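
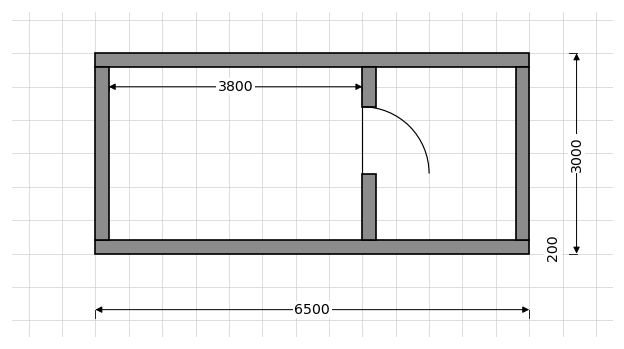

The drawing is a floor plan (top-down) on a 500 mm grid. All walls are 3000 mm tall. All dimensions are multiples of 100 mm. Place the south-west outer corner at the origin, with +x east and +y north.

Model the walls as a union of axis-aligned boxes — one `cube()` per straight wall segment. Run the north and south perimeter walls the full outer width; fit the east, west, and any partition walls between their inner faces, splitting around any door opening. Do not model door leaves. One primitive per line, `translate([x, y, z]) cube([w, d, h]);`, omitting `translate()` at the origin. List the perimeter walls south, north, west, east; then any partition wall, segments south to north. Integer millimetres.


cube([6500, 200, 3000]);
translate([0, 2800, 0]) cube([6500, 200, 3000]);
translate([0, 200, 0]) cube([200, 2600, 3000]);
translate([6300, 200, 0]) cube([200, 2600, 3000]);
translate([4000, 200, 0]) cube([200, 1000, 3000]);
translate([4000, 2200, 0]) cube([200, 600, 3000]);


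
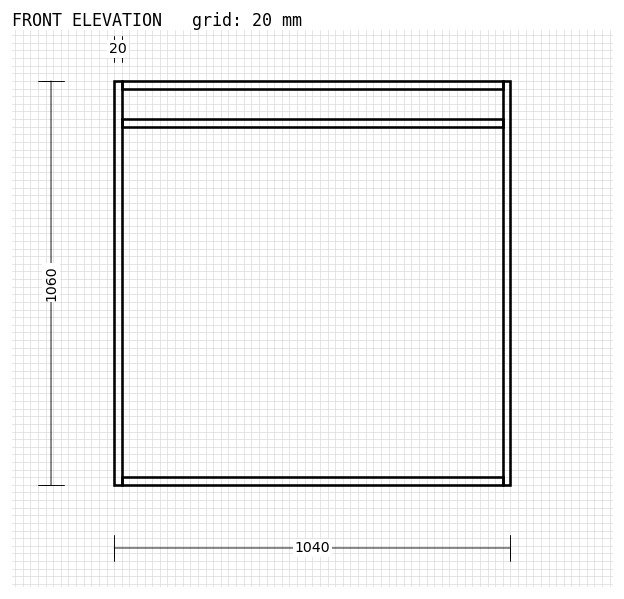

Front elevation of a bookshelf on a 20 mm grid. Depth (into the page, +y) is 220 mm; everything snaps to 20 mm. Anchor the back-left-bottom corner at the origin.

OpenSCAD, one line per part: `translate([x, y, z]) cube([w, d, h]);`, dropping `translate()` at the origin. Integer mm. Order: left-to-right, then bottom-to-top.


cube([20, 220, 1060]);
translate([20, 0, 0]) cube([1000, 220, 20]);
translate([20, 0, 940]) cube([1000, 220, 20]);
translate([20, 0, 1040]) cube([1000, 220, 20]);
translate([1020, 0, 0]) cube([20, 220, 1060]);


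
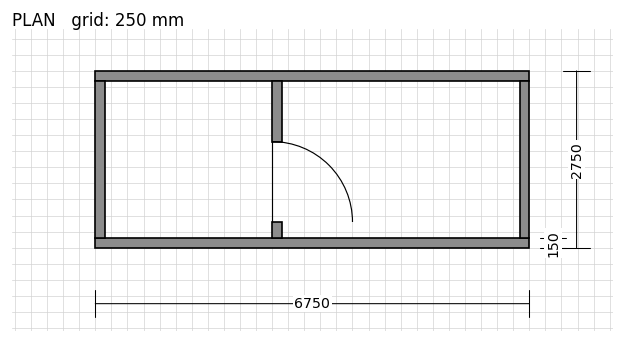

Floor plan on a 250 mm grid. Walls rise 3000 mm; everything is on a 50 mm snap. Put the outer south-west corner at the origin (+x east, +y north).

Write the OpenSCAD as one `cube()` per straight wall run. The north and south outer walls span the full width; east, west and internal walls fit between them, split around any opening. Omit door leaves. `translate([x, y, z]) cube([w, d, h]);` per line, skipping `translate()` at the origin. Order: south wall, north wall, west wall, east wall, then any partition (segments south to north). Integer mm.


cube([6750, 150, 3000]);
translate([0, 2600, 0]) cube([6750, 150, 3000]);
translate([0, 150, 0]) cube([150, 2450, 3000]);
translate([6600, 150, 0]) cube([150, 2450, 3000]);
translate([2750, 150, 0]) cube([150, 250, 3000]);
translate([2750, 1650, 0]) cube([150, 950, 3000]);


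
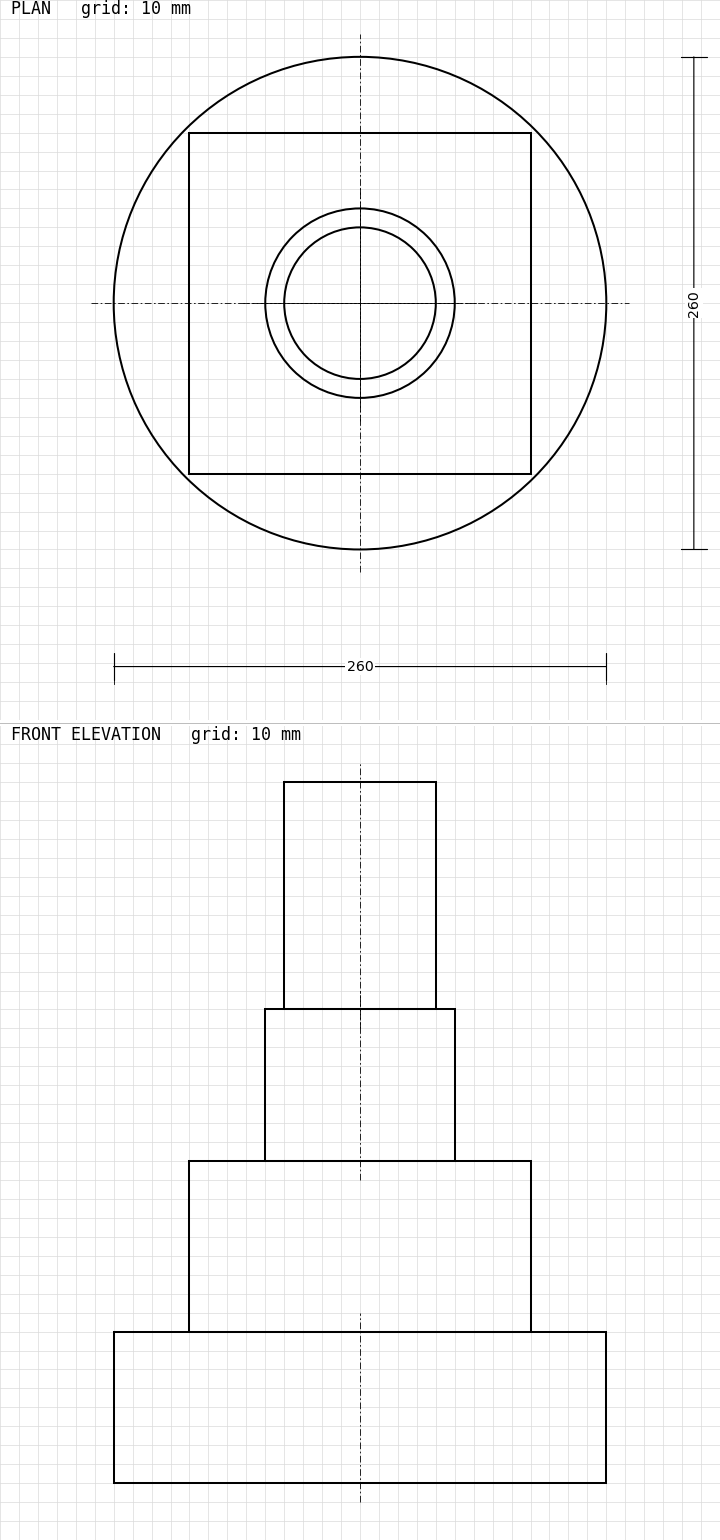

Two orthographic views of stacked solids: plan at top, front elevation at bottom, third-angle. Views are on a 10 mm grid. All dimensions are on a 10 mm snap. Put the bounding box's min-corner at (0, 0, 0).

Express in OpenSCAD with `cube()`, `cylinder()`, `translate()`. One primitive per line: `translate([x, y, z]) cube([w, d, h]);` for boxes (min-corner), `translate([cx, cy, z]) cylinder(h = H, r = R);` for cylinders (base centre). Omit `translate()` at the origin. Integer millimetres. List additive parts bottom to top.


translate([130, 130, 0]) cylinder(h = 80, r = 130);
translate([40, 40, 80]) cube([180, 180, 90]);
translate([130, 130, 170]) cylinder(h = 80, r = 50);
translate([130, 130, 250]) cylinder(h = 120, r = 40);


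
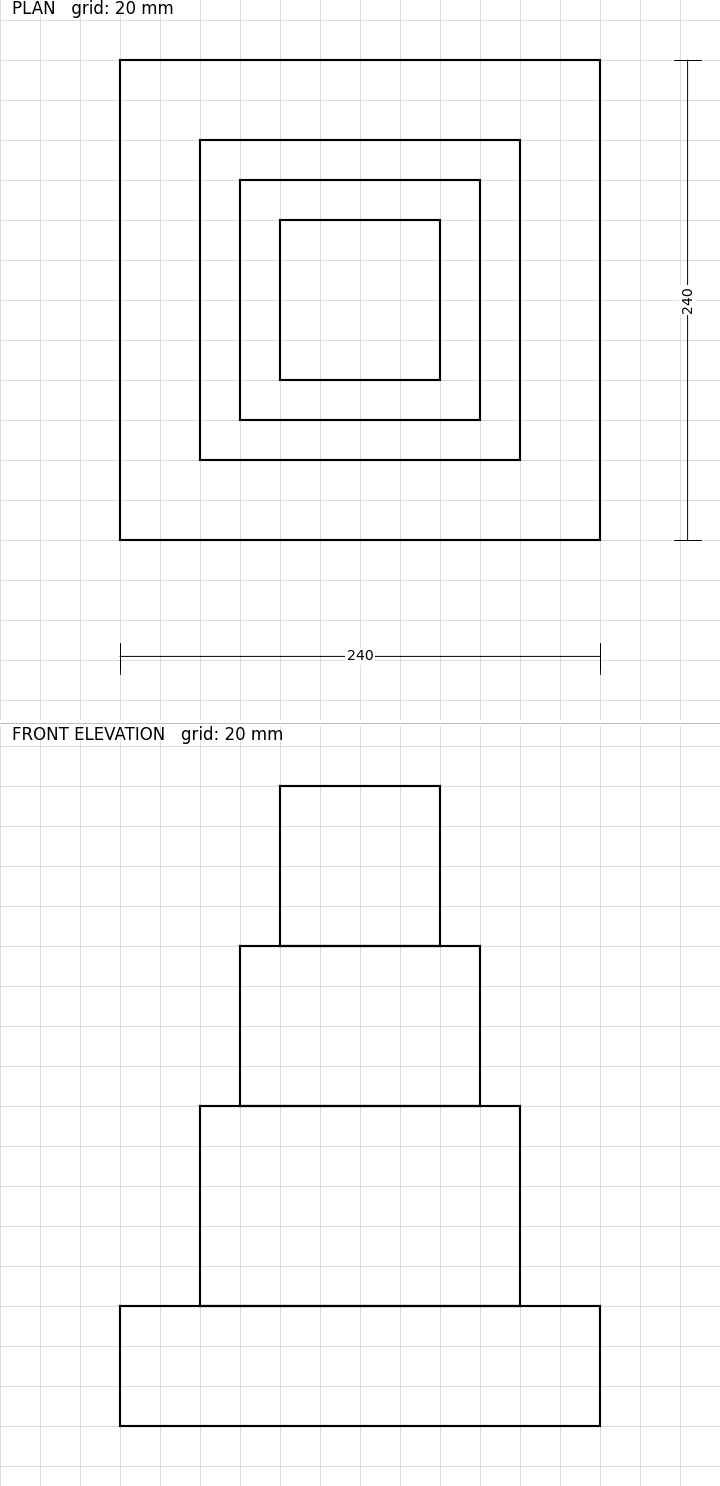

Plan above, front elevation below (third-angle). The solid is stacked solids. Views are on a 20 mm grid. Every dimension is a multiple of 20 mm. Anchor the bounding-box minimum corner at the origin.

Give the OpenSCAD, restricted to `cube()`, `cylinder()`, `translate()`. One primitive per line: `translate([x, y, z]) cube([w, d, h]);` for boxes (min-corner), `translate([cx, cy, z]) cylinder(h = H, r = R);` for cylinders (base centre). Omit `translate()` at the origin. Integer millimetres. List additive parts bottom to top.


cube([240, 240, 60]);
translate([40, 40, 60]) cube([160, 160, 100]);
translate([60, 60, 160]) cube([120, 120, 80]);
translate([80, 80, 240]) cube([80, 80, 80]);


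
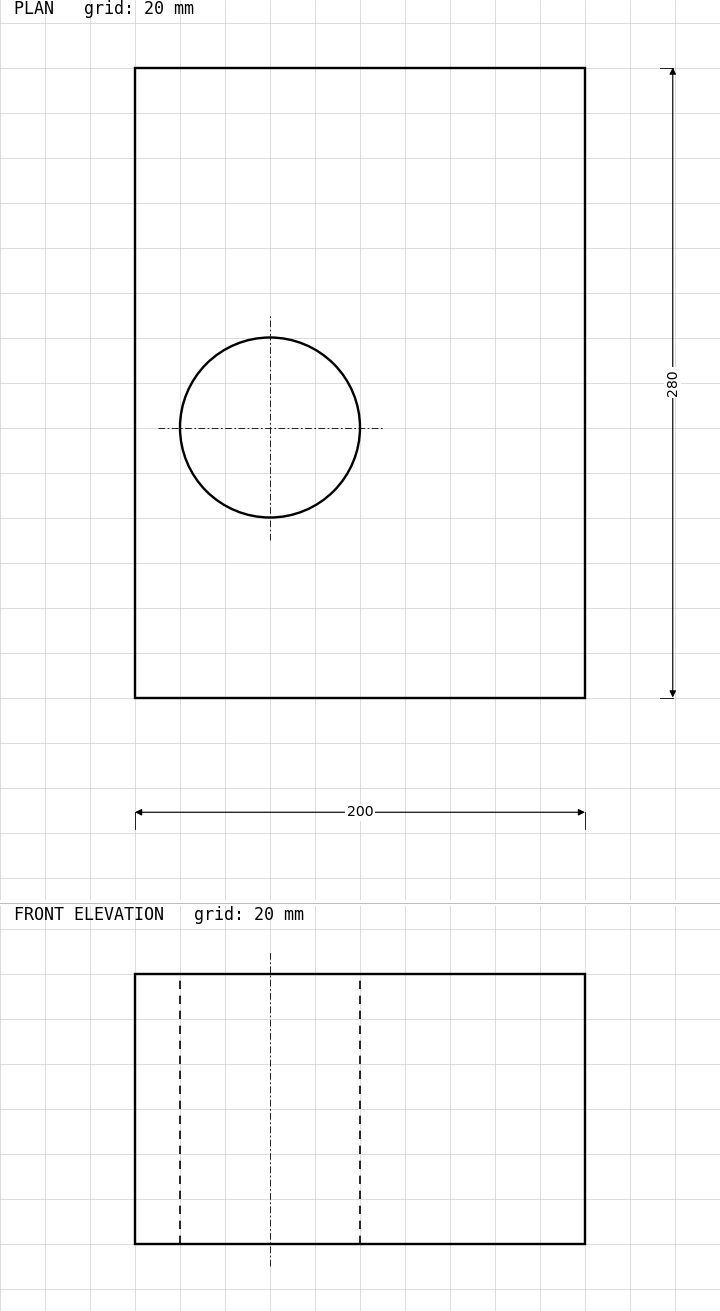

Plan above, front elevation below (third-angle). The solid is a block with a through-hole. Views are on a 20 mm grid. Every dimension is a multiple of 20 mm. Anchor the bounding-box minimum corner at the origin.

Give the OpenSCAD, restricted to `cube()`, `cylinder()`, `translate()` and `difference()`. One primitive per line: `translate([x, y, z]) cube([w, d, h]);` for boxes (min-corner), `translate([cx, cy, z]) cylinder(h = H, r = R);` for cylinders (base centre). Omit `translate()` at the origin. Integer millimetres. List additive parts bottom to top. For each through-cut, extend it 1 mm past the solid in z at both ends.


difference() {
  cube([200, 280, 120]);
  translate([60, 120, -1]) cylinder(h = 122, r = 40);
}


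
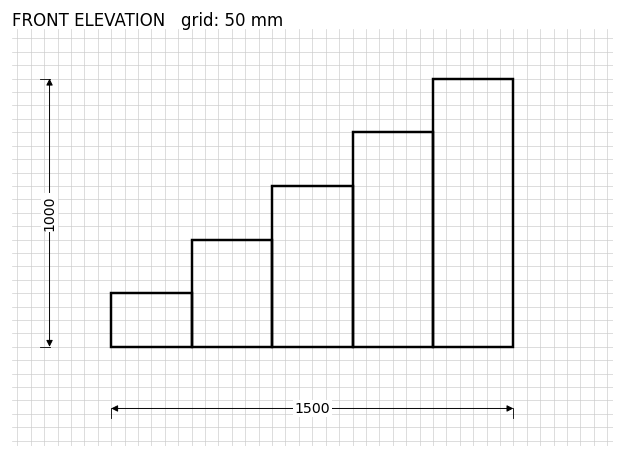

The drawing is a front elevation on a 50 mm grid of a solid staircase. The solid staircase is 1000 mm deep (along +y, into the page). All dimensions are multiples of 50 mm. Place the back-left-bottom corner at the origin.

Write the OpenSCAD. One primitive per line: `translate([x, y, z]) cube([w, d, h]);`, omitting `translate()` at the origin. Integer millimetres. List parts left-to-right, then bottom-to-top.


cube([300, 1000, 200]);
translate([300, 0, 0]) cube([300, 1000, 400]);
translate([600, 0, 0]) cube([300, 1000, 600]);
translate([900, 0, 0]) cube([300, 1000, 800]);
translate([1200, 0, 0]) cube([300, 1000, 1000]);


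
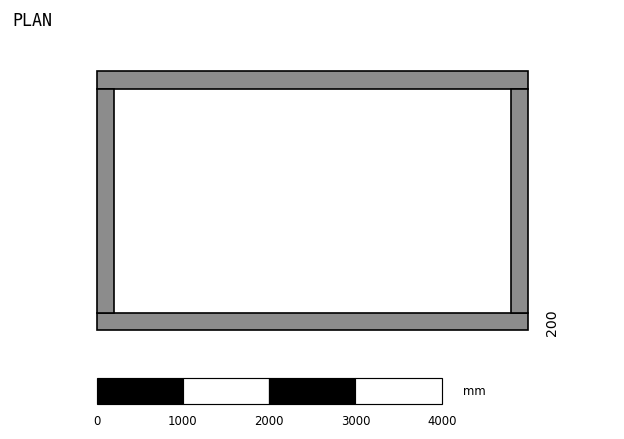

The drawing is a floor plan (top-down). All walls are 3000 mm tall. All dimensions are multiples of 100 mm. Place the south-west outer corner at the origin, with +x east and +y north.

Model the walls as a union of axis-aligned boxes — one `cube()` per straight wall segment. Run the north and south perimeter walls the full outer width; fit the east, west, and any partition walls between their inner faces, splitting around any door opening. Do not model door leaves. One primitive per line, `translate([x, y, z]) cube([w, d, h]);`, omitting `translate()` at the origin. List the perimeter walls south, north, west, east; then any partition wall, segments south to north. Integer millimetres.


cube([5000, 200, 3000]);
translate([0, 2800, 0]) cube([5000, 200, 3000]);
translate([0, 200, 0]) cube([200, 2600, 3000]);
translate([4800, 200, 0]) cube([200, 2600, 3000]);


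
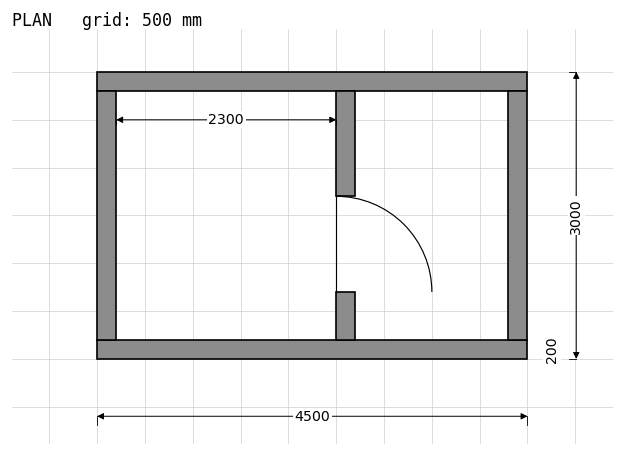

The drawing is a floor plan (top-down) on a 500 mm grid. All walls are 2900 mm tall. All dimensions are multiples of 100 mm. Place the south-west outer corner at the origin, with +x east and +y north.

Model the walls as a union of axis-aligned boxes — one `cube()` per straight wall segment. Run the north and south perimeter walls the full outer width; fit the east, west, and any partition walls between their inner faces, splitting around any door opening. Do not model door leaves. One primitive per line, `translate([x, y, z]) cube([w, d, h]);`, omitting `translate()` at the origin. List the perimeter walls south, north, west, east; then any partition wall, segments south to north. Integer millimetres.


cube([4500, 200, 2900]);
translate([0, 2800, 0]) cube([4500, 200, 2900]);
translate([0, 200, 0]) cube([200, 2600, 2900]);
translate([4300, 200, 0]) cube([200, 2600, 2900]);
translate([2500, 200, 0]) cube([200, 500, 2900]);
translate([2500, 1700, 0]) cube([200, 1100, 2900]);


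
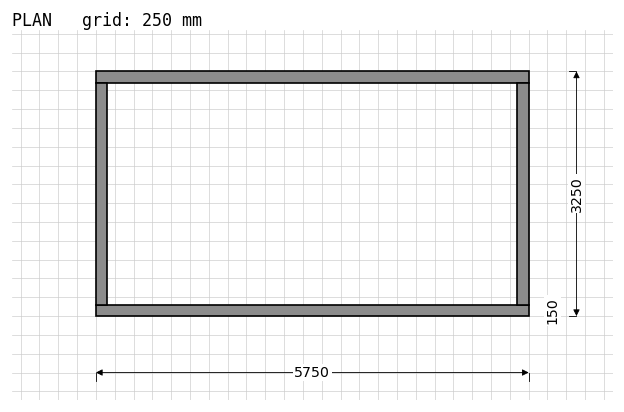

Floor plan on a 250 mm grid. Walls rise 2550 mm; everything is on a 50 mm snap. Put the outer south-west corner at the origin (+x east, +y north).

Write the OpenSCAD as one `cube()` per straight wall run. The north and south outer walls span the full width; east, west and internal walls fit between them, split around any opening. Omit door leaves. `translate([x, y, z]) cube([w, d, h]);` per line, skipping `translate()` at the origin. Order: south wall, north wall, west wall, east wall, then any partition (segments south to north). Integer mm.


cube([5750, 150, 2550]);
translate([0, 3100, 0]) cube([5750, 150, 2550]);
translate([0, 150, 0]) cube([150, 2950, 2550]);
translate([5600, 150, 0]) cube([150, 2950, 2550]);


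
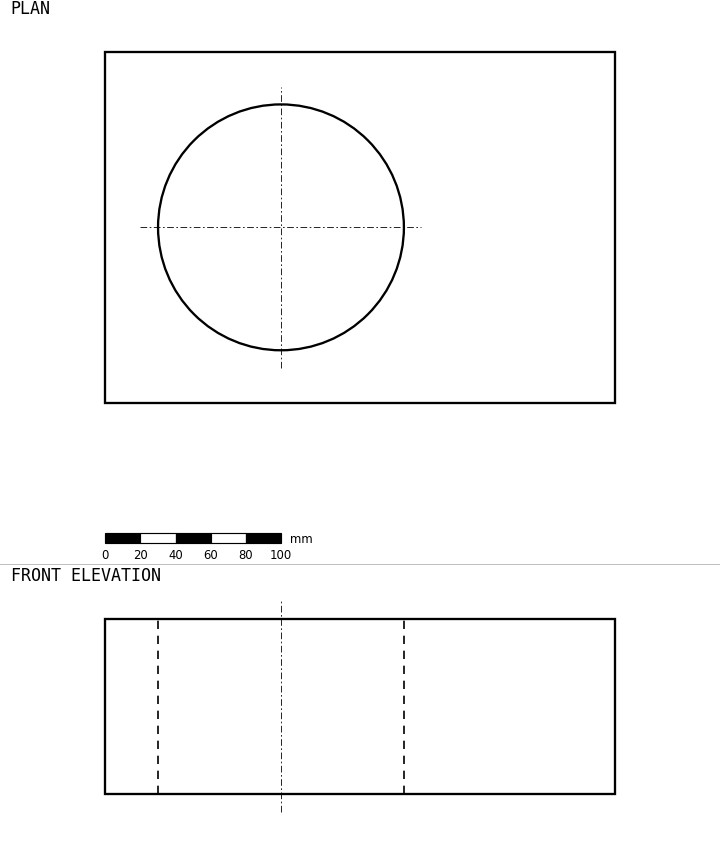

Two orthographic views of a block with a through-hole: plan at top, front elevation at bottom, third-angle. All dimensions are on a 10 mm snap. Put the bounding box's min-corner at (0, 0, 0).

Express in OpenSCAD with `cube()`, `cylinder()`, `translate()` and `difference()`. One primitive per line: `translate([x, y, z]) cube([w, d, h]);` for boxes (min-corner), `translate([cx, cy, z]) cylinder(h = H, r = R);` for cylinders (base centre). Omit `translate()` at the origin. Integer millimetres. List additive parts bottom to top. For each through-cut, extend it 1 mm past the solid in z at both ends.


difference() {
  cube([290, 200, 100]);
  translate([100, 100, -1]) cylinder(h = 102, r = 70);
}


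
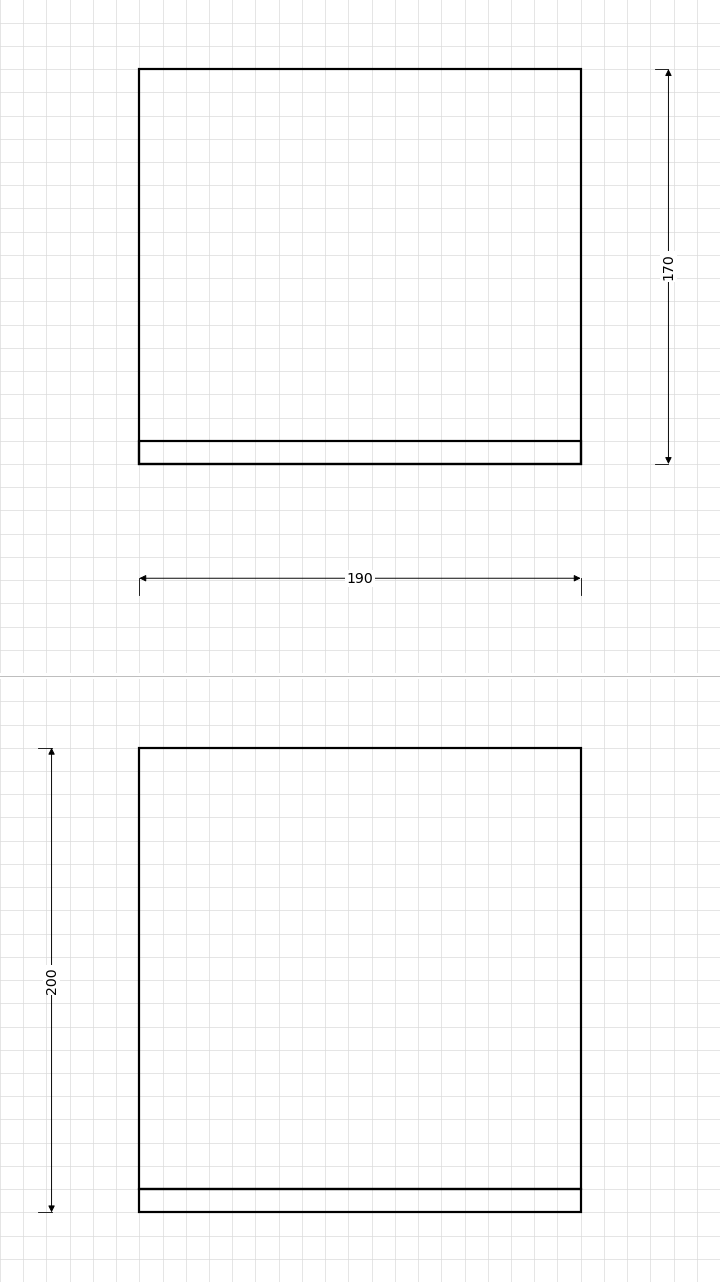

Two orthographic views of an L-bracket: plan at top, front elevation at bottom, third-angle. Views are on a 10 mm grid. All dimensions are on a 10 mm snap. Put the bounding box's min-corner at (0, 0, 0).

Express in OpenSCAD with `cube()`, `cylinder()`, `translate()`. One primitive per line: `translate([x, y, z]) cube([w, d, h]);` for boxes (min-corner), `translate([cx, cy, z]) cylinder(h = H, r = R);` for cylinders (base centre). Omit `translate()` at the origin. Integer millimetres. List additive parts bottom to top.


cube([190, 170, 10]);
translate([0, 0, 10]) cube([190, 10, 190]);


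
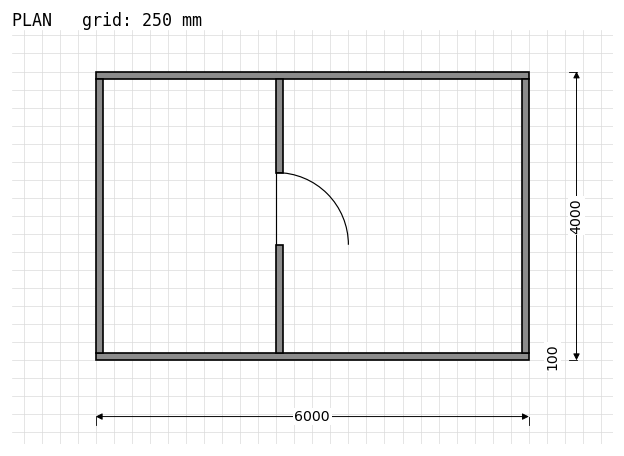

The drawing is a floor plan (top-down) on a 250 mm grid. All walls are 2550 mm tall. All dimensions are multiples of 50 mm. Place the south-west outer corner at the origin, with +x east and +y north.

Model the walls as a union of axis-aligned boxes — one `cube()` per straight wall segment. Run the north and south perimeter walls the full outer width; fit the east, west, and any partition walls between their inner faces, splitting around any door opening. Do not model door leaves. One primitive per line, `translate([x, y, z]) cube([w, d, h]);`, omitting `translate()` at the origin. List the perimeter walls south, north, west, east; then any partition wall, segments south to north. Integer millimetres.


cube([6000, 100, 2550]);
translate([0, 3900, 0]) cube([6000, 100, 2550]);
translate([0, 100, 0]) cube([100, 3800, 2550]);
translate([5900, 100, 0]) cube([100, 3800, 2550]);
translate([2500, 100, 0]) cube([100, 1500, 2550]);
translate([2500, 2600, 0]) cube([100, 1300, 2550]);


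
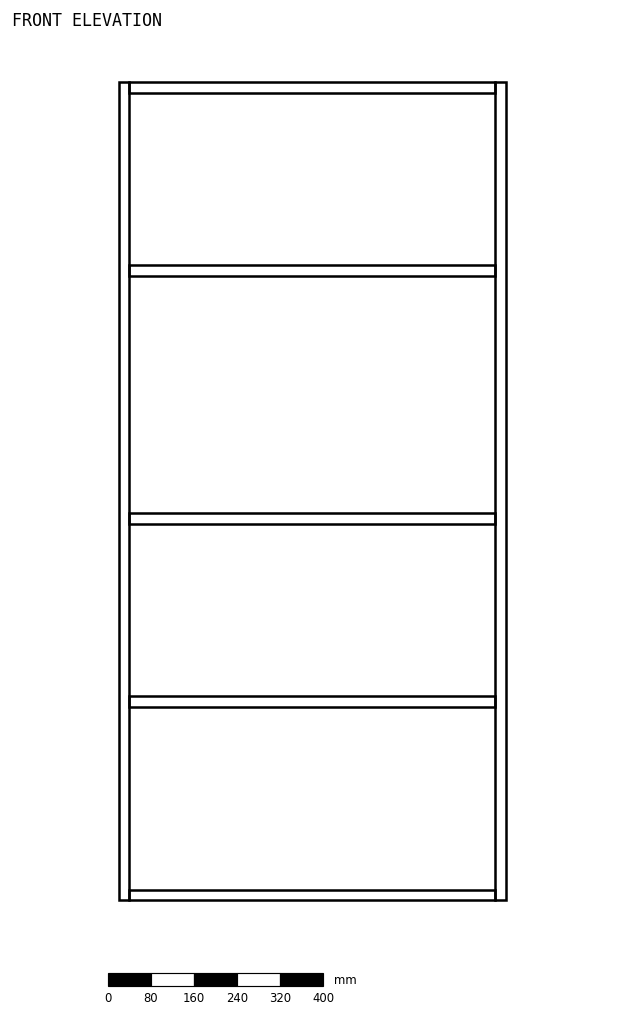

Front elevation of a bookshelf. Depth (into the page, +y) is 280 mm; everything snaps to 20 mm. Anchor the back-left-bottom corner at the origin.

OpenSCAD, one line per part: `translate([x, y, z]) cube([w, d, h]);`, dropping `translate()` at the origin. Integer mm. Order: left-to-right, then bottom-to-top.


cube([20, 280, 1520]);
translate([20, 0, 0]) cube([680, 280, 20]);
translate([20, 0, 360]) cube([680, 280, 20]);
translate([20, 0, 700]) cube([680, 280, 20]);
translate([20, 0, 1160]) cube([680, 280, 20]);
translate([20, 0, 1500]) cube([680, 280, 20]);
translate([700, 0, 0]) cube([20, 280, 1520]);


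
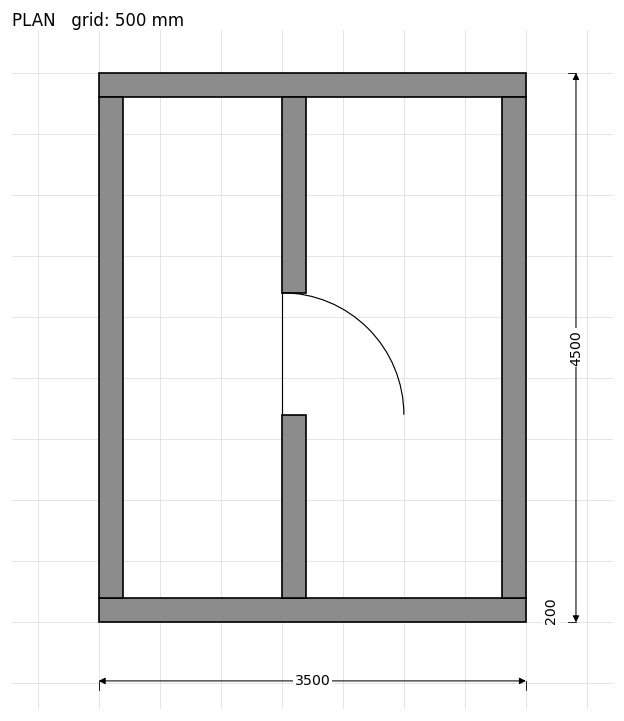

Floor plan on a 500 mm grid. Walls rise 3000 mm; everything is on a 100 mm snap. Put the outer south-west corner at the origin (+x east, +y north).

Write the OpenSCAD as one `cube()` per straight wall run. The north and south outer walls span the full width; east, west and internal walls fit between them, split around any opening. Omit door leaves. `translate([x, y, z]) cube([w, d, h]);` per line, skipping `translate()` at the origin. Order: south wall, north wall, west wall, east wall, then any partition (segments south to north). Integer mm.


cube([3500, 200, 3000]);
translate([0, 4300, 0]) cube([3500, 200, 3000]);
translate([0, 200, 0]) cube([200, 4100, 3000]);
translate([3300, 200, 0]) cube([200, 4100, 3000]);
translate([1500, 200, 0]) cube([200, 1500, 3000]);
translate([1500, 2700, 0]) cube([200, 1600, 3000]);


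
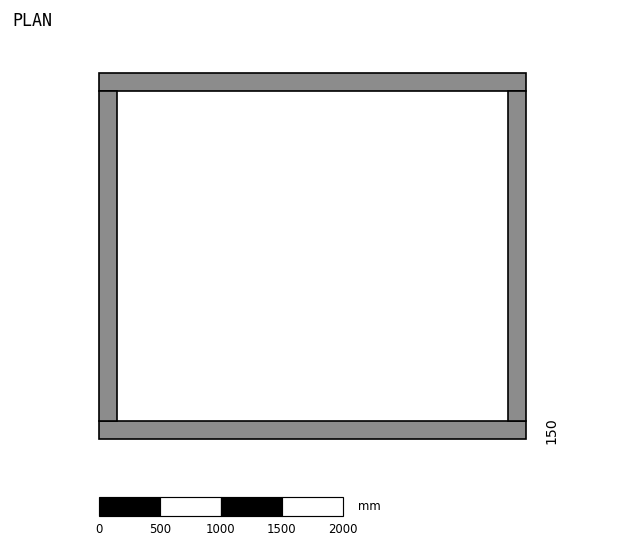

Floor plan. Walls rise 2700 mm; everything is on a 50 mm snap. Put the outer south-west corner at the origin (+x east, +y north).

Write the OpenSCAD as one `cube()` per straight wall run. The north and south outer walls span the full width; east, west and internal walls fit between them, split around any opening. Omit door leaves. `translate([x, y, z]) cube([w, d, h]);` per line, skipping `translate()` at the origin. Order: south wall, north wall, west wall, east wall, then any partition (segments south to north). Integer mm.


cube([3500, 150, 2700]);
translate([0, 2850, 0]) cube([3500, 150, 2700]);
translate([0, 150, 0]) cube([150, 2700, 2700]);
translate([3350, 150, 0]) cube([150, 2700, 2700]);


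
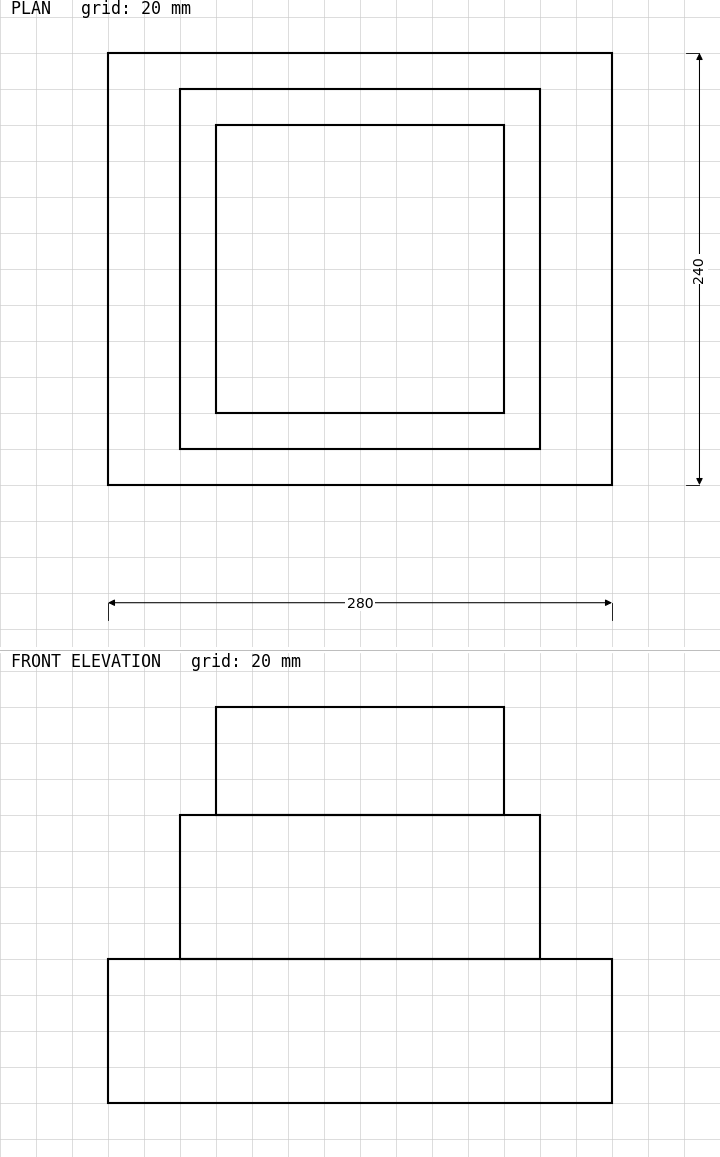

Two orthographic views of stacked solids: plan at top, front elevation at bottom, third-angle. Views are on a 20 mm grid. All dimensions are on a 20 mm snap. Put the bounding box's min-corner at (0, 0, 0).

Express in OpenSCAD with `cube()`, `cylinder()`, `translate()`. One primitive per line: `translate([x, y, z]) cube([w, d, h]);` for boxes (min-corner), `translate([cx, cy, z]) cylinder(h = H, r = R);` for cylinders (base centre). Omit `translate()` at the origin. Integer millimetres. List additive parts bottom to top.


cube([280, 240, 80]);
translate([40, 20, 80]) cube([200, 200, 80]);
translate([60, 40, 160]) cube([160, 160, 60]);


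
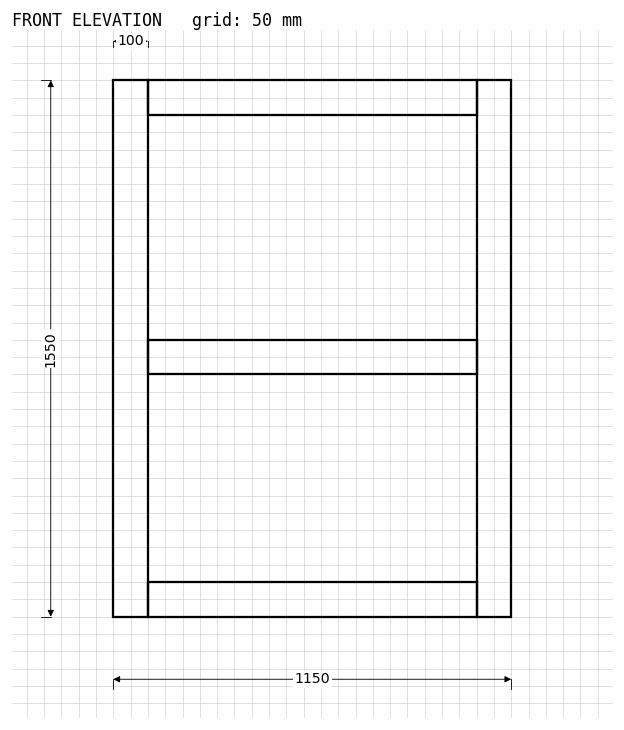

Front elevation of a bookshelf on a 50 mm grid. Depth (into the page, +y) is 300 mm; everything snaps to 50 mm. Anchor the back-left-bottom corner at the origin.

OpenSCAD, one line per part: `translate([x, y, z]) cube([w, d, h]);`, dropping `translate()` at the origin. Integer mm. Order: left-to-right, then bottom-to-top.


cube([100, 300, 1550]);
translate([100, 0, 0]) cube([950, 300, 100]);
translate([100, 0, 700]) cube([950, 300, 100]);
translate([100, 0, 1450]) cube([950, 300, 100]);
translate([1050, 0, 0]) cube([100, 300, 1550]);


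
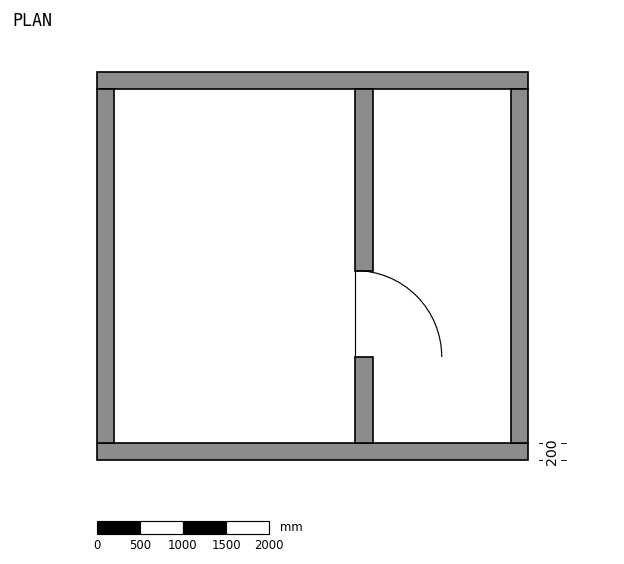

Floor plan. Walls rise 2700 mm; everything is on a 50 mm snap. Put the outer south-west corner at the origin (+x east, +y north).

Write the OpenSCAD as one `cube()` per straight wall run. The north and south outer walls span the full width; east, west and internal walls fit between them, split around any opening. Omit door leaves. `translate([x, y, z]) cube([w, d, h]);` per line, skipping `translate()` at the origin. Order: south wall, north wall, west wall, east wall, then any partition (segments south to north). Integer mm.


cube([5000, 200, 2700]);
translate([0, 4300, 0]) cube([5000, 200, 2700]);
translate([0, 200, 0]) cube([200, 4100, 2700]);
translate([4800, 200, 0]) cube([200, 4100, 2700]);
translate([3000, 200, 0]) cube([200, 1000, 2700]);
translate([3000, 2200, 0]) cube([200, 2100, 2700]);


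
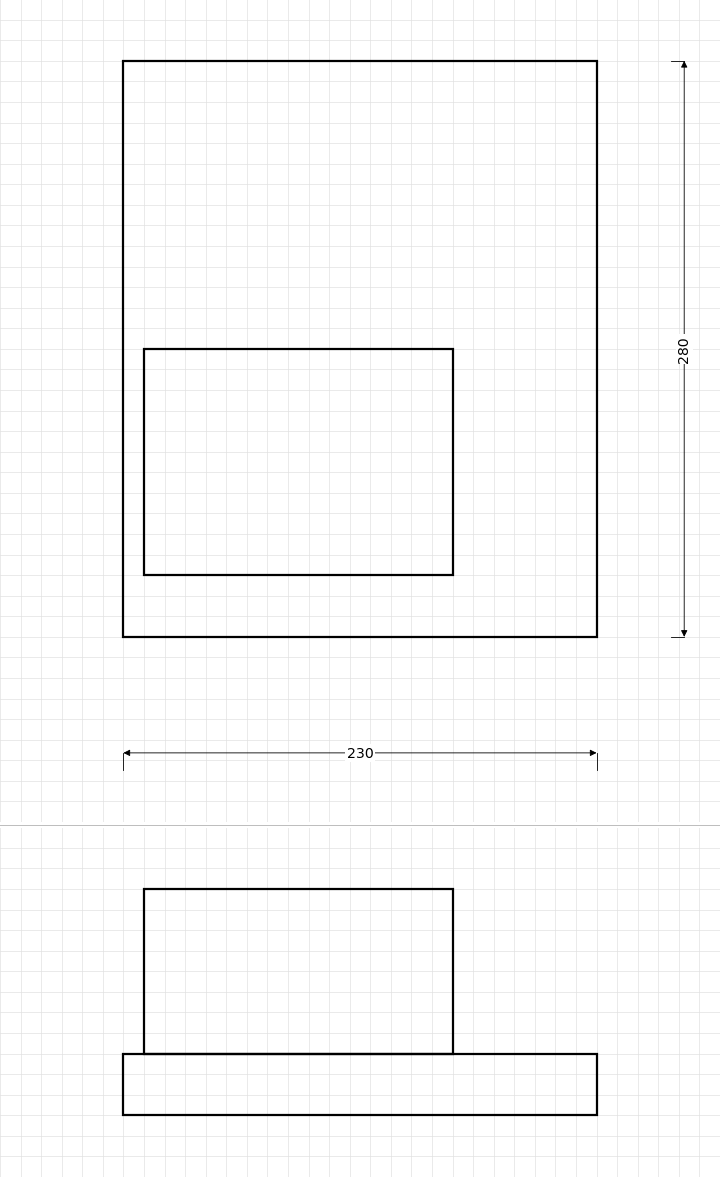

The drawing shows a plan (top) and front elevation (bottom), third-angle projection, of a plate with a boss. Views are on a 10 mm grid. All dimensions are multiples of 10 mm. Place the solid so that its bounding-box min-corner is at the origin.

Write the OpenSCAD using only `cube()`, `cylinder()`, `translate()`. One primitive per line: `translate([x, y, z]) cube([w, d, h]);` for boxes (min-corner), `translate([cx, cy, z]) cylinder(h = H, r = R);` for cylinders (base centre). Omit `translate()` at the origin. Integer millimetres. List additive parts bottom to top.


cube([230, 280, 30]);
translate([10, 30, 30]) cube([150, 110, 80]);


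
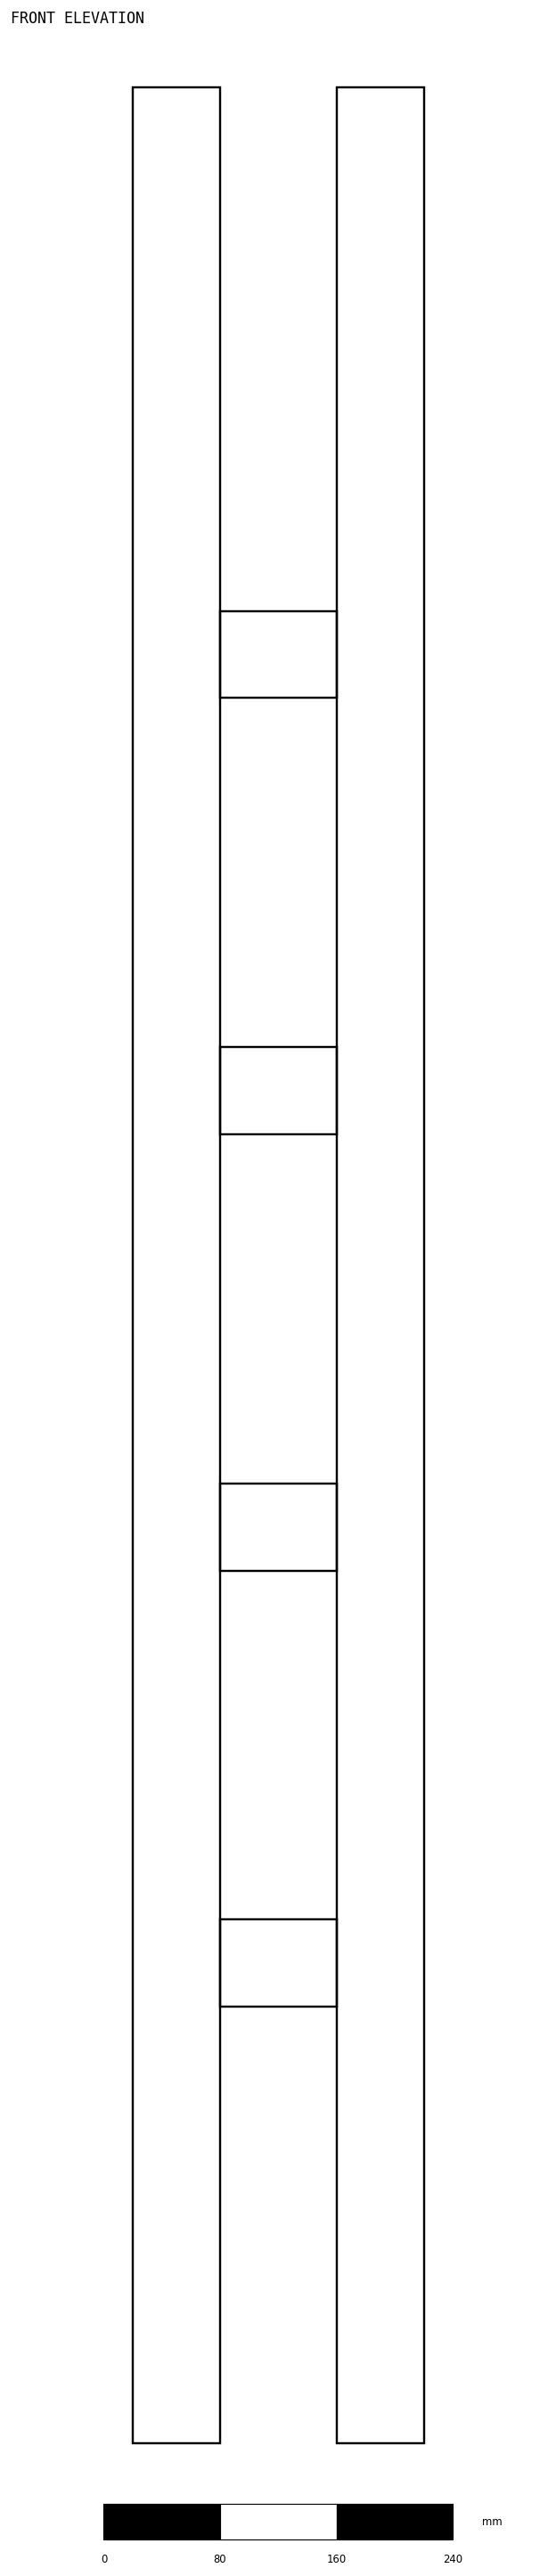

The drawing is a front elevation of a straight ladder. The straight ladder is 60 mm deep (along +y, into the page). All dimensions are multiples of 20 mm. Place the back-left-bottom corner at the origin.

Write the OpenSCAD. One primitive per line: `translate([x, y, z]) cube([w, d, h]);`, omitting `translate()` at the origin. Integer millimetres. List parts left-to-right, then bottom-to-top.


cube([60, 60, 1620]);
translate([60, 0, 300]) cube([80, 60, 60]);
translate([60, 0, 600]) cube([80, 60, 60]);
translate([60, 0, 900]) cube([80, 60, 60]);
translate([60, 0, 1200]) cube([80, 60, 60]);
translate([140, 0, 0]) cube([60, 60, 1620]);


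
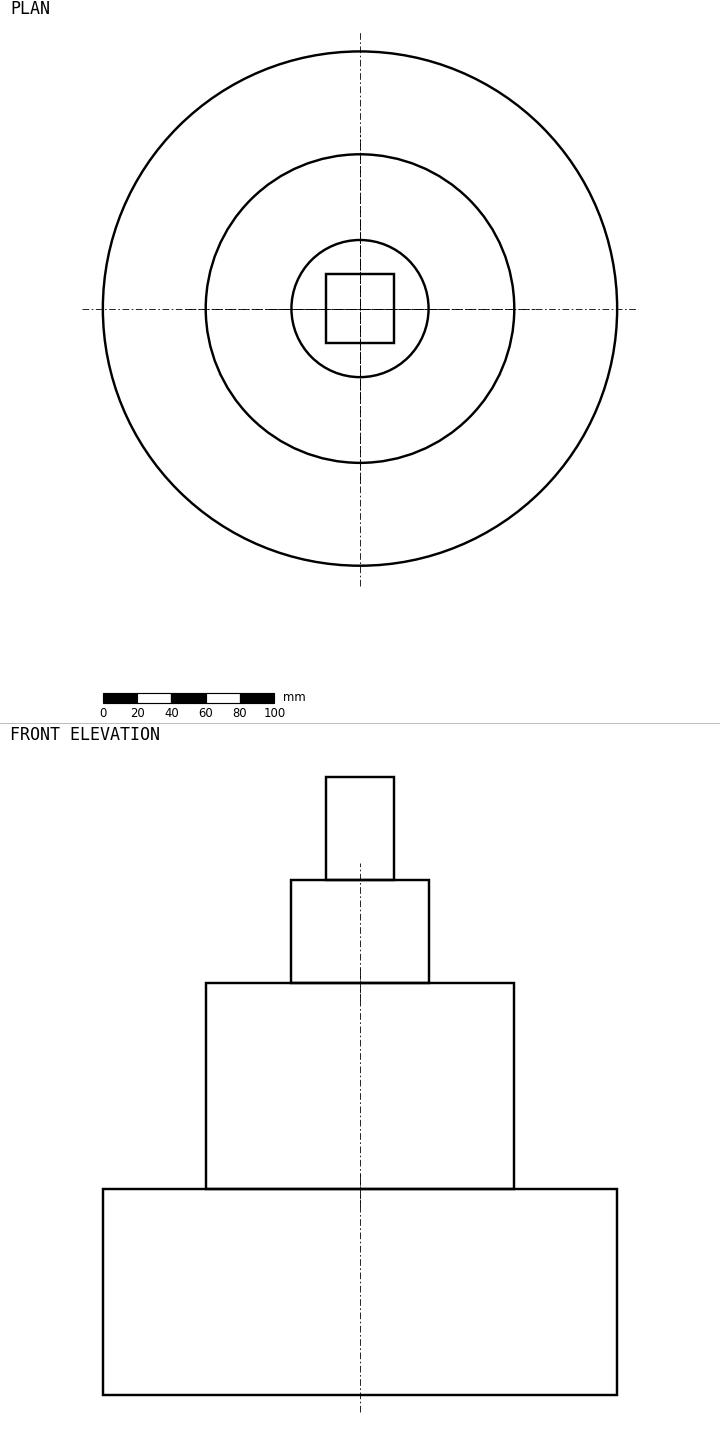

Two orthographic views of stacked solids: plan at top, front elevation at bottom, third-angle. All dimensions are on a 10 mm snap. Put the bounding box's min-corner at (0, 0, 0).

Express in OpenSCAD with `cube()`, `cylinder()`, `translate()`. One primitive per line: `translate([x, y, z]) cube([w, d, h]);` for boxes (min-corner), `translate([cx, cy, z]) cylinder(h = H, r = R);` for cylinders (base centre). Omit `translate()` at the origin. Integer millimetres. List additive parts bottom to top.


translate([150, 150, 0]) cylinder(h = 120, r = 150);
translate([150, 150, 120]) cylinder(h = 120, r = 90);
translate([150, 150, 240]) cylinder(h = 60, r = 40);
translate([130, 130, 300]) cube([40, 40, 60]);


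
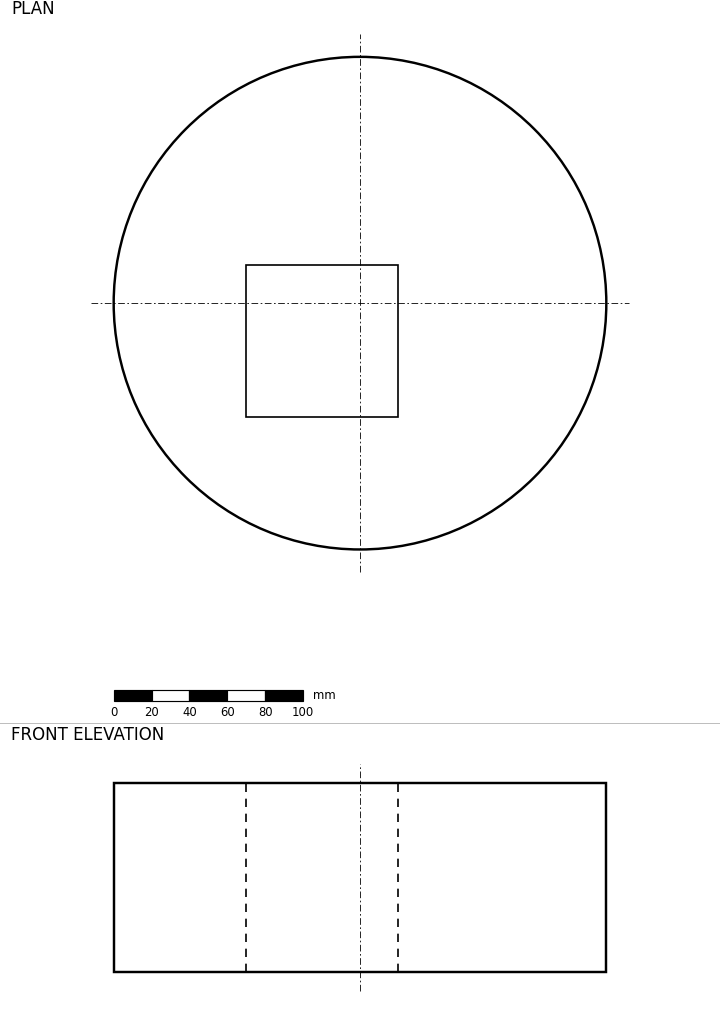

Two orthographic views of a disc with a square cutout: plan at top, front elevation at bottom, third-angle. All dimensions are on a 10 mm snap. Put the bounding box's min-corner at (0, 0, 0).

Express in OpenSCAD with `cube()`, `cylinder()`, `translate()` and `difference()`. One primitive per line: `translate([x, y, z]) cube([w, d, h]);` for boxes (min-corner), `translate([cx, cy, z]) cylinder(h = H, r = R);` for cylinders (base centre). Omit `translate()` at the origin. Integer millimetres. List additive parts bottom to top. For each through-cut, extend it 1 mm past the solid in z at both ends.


difference() {
  translate([130, 130, 0]) cylinder(h = 100, r = 130);
  translate([70, 70, -1]) cube([80, 80, 102]);
}


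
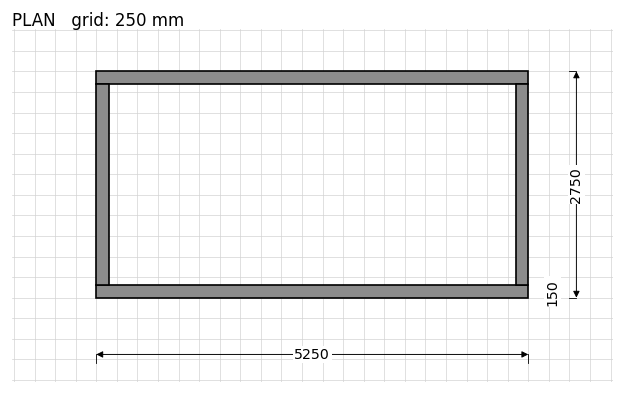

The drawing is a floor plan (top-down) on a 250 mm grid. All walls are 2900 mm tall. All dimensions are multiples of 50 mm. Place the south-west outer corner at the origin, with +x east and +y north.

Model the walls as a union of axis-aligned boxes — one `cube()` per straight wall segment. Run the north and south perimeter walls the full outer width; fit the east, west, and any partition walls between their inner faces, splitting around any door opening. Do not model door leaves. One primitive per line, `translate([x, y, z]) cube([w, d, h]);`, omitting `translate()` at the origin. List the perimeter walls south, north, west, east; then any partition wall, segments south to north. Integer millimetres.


cube([5250, 150, 2900]);
translate([0, 2600, 0]) cube([5250, 150, 2900]);
translate([0, 150, 0]) cube([150, 2450, 2900]);
translate([5100, 150, 0]) cube([150, 2450, 2900]);


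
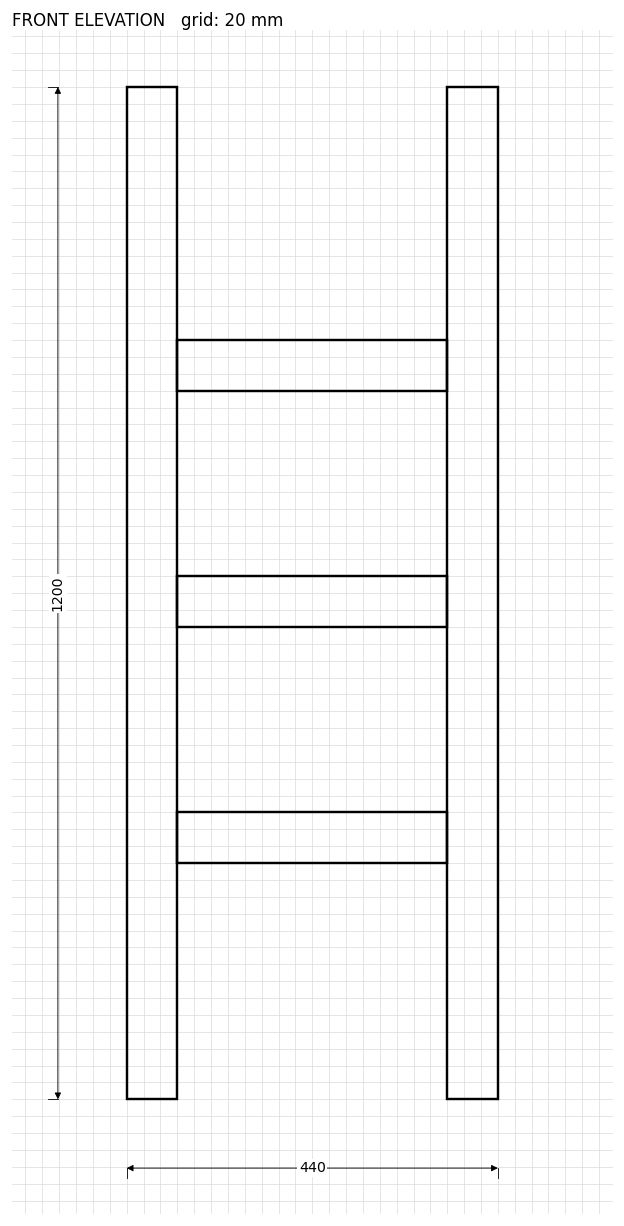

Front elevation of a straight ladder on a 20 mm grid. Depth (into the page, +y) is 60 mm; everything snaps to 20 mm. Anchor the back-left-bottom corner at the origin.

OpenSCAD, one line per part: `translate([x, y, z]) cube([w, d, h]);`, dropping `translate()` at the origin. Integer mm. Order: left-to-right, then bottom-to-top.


cube([60, 60, 1200]);
translate([60, 0, 280]) cube([320, 60, 60]);
translate([60, 0, 560]) cube([320, 60, 60]);
translate([60, 0, 840]) cube([320, 60, 60]);
translate([380, 0, 0]) cube([60, 60, 1200]);


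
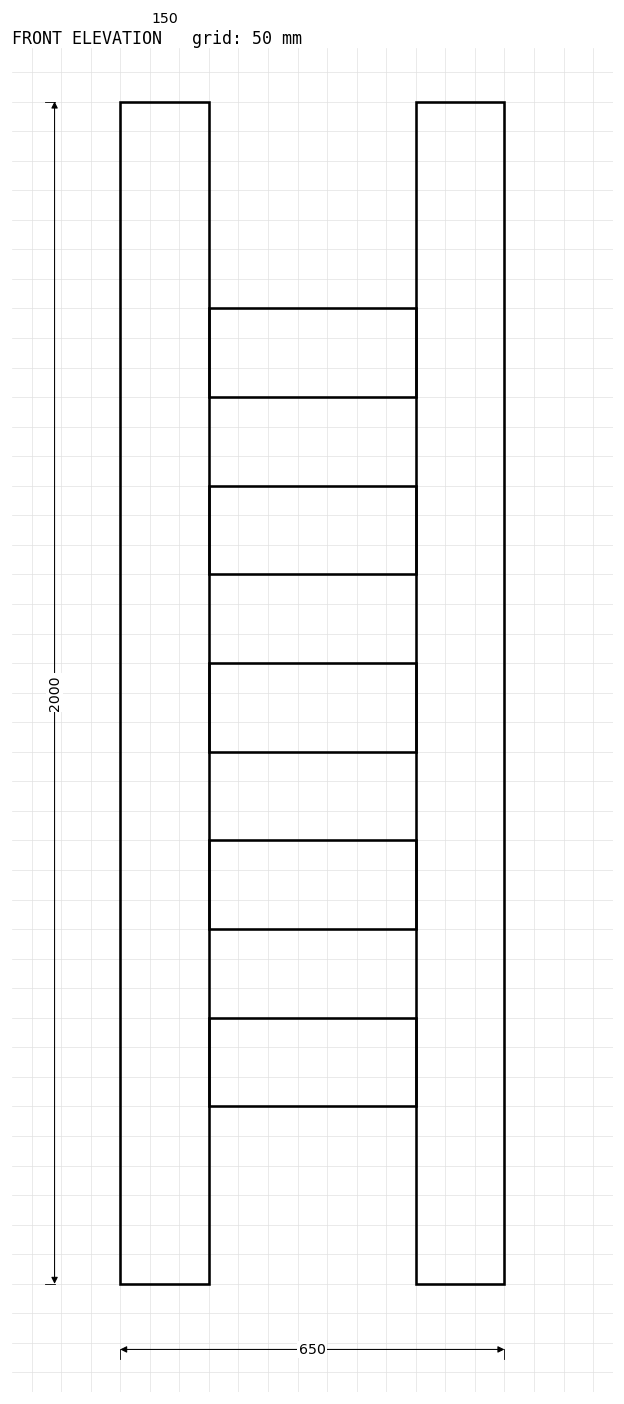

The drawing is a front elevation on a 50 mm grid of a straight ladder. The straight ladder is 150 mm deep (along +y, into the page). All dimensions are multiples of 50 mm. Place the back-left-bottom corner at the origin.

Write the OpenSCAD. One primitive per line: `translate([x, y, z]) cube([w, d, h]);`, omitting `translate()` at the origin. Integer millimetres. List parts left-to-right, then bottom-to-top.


cube([150, 150, 2000]);
translate([150, 0, 300]) cube([350, 150, 150]);
translate([150, 0, 600]) cube([350, 150, 150]);
translate([150, 0, 900]) cube([350, 150, 150]);
translate([150, 0, 1200]) cube([350, 150, 150]);
translate([150, 0, 1500]) cube([350, 150, 150]);
translate([500, 0, 0]) cube([150, 150, 2000]);


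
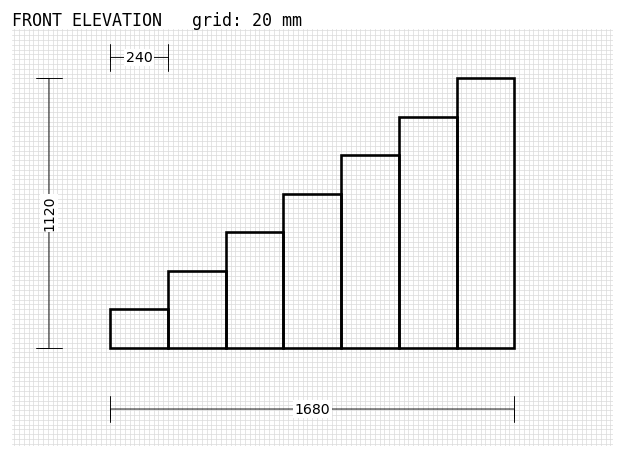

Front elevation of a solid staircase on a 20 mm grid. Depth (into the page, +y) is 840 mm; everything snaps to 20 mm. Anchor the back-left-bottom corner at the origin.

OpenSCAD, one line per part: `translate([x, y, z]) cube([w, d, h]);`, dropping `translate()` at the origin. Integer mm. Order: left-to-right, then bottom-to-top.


cube([240, 840, 160]);
translate([240, 0, 0]) cube([240, 840, 320]);
translate([480, 0, 0]) cube([240, 840, 480]);
translate([720, 0, 0]) cube([240, 840, 640]);
translate([960, 0, 0]) cube([240, 840, 800]);
translate([1200, 0, 0]) cube([240, 840, 960]);
translate([1440, 0, 0]) cube([240, 840, 1120]);


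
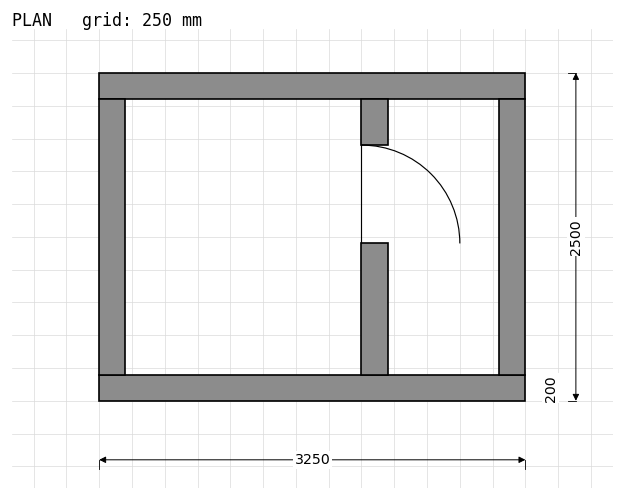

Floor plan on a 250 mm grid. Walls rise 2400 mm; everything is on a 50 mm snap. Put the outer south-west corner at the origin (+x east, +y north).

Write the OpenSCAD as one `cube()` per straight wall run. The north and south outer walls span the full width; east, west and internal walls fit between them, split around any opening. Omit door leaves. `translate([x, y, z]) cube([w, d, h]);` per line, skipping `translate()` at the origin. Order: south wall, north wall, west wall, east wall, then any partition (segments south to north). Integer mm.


cube([3250, 200, 2400]);
translate([0, 2300, 0]) cube([3250, 200, 2400]);
translate([0, 200, 0]) cube([200, 2100, 2400]);
translate([3050, 200, 0]) cube([200, 2100, 2400]);
translate([2000, 200, 0]) cube([200, 1000, 2400]);
translate([2000, 1950, 0]) cube([200, 350, 2400]);


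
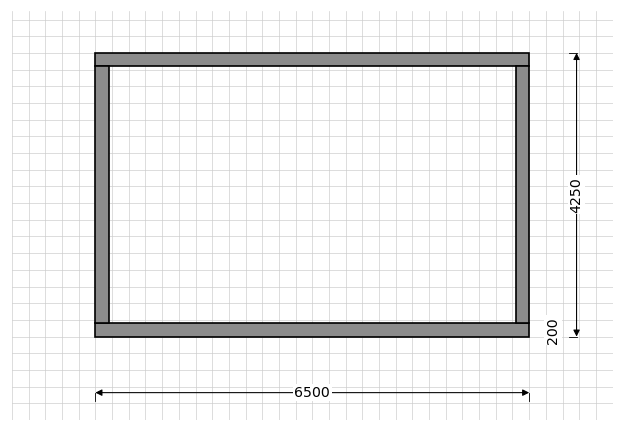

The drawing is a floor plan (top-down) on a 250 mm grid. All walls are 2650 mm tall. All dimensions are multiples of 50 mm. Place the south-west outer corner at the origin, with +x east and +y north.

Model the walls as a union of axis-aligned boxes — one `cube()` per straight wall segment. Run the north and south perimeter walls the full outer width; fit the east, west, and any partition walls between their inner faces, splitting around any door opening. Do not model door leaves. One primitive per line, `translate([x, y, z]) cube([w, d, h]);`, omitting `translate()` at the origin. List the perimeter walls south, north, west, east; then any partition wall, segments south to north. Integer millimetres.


cube([6500, 200, 2650]);
translate([0, 4050, 0]) cube([6500, 200, 2650]);
translate([0, 200, 0]) cube([200, 3850, 2650]);
translate([6300, 200, 0]) cube([200, 3850, 2650]);


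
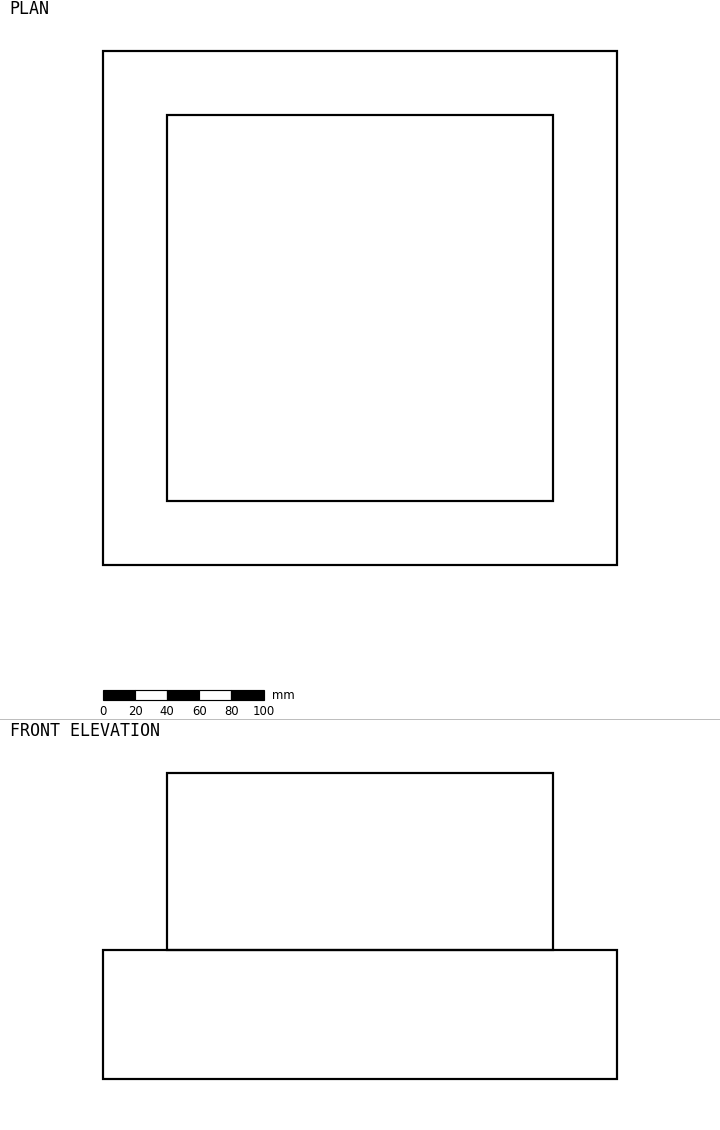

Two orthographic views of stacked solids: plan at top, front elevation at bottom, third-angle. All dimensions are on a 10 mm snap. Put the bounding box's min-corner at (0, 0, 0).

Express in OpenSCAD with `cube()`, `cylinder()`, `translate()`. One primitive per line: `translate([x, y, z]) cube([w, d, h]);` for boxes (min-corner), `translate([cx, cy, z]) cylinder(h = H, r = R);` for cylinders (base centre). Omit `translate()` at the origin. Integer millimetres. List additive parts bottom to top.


cube([320, 320, 80]);
translate([40, 40, 80]) cube([240, 240, 110]);


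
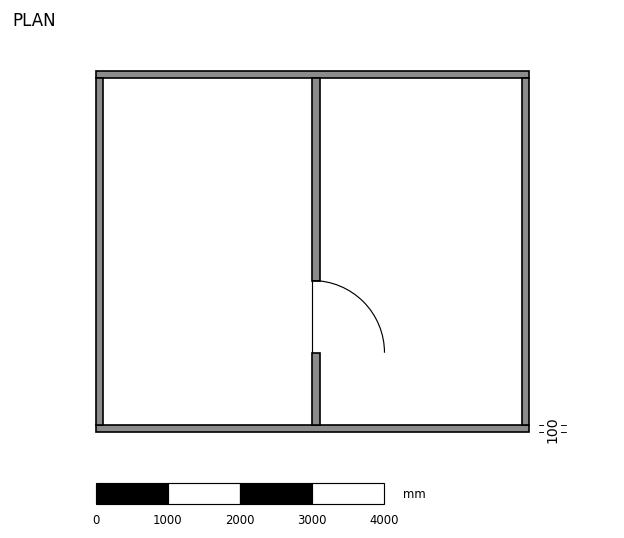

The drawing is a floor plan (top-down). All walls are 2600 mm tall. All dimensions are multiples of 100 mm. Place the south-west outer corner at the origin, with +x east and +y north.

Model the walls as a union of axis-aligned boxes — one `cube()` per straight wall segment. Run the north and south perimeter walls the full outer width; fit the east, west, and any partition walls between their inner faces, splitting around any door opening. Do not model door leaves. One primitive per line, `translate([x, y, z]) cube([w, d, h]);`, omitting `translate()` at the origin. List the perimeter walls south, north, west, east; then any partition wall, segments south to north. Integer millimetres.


cube([6000, 100, 2600]);
translate([0, 4900, 0]) cube([6000, 100, 2600]);
translate([0, 100, 0]) cube([100, 4800, 2600]);
translate([5900, 100, 0]) cube([100, 4800, 2600]);
translate([3000, 100, 0]) cube([100, 1000, 2600]);
translate([3000, 2100, 0]) cube([100, 2800, 2600]);


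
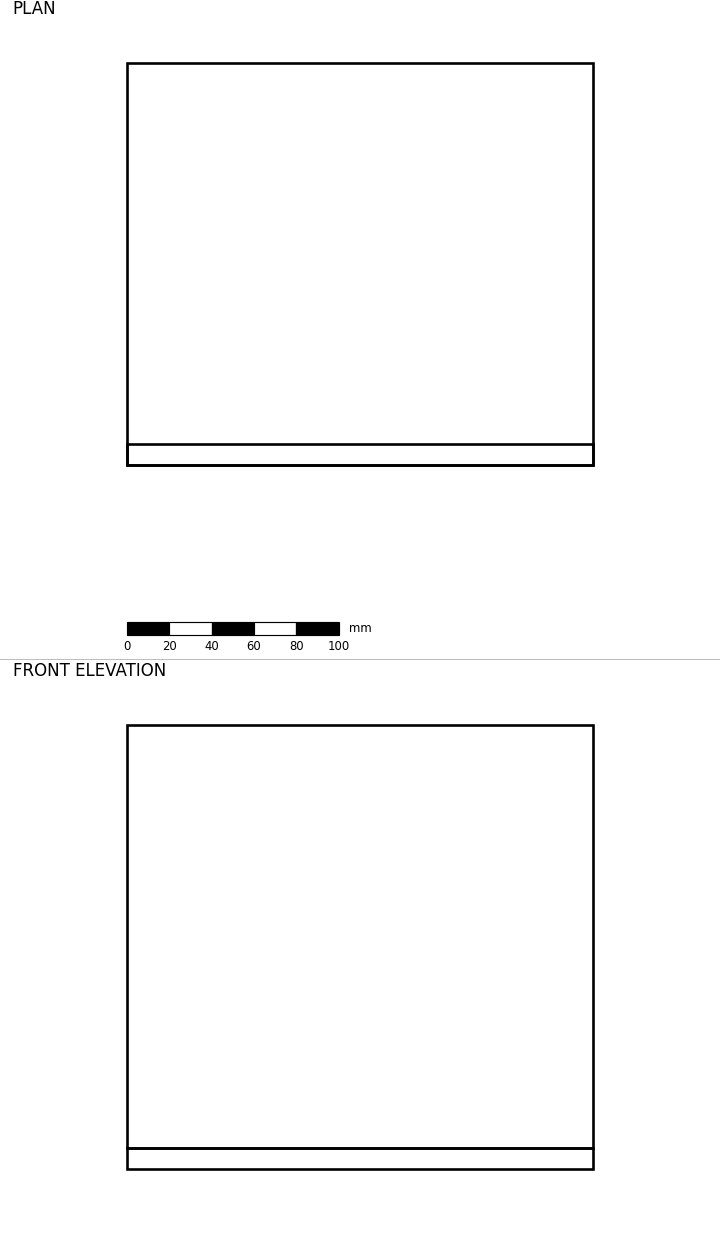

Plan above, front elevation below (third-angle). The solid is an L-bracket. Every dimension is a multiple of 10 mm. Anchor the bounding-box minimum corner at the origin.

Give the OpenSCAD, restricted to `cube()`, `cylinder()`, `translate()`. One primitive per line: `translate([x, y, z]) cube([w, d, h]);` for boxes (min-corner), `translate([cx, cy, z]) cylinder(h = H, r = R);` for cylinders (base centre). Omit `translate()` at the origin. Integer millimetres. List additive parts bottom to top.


cube([220, 190, 10]);
translate([0, 0, 10]) cube([220, 10, 200]);


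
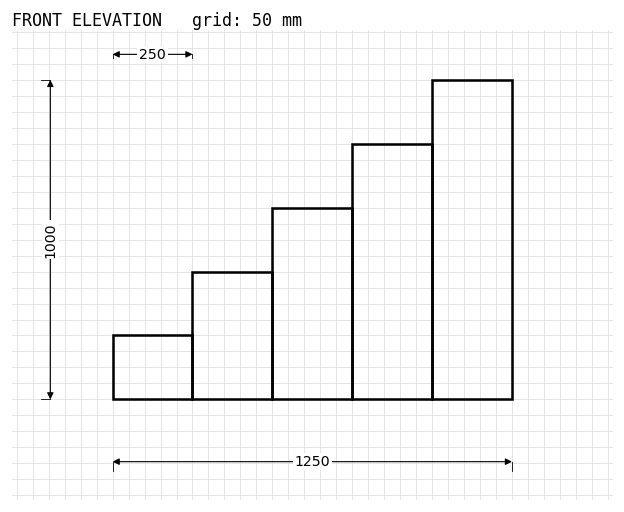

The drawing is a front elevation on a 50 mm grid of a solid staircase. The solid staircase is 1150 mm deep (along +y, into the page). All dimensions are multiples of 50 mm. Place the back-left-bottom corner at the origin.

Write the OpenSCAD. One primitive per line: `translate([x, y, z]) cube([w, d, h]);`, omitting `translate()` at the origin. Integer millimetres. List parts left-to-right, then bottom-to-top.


cube([250, 1150, 200]);
translate([250, 0, 0]) cube([250, 1150, 400]);
translate([500, 0, 0]) cube([250, 1150, 600]);
translate([750, 0, 0]) cube([250, 1150, 800]);
translate([1000, 0, 0]) cube([250, 1150, 1000]);


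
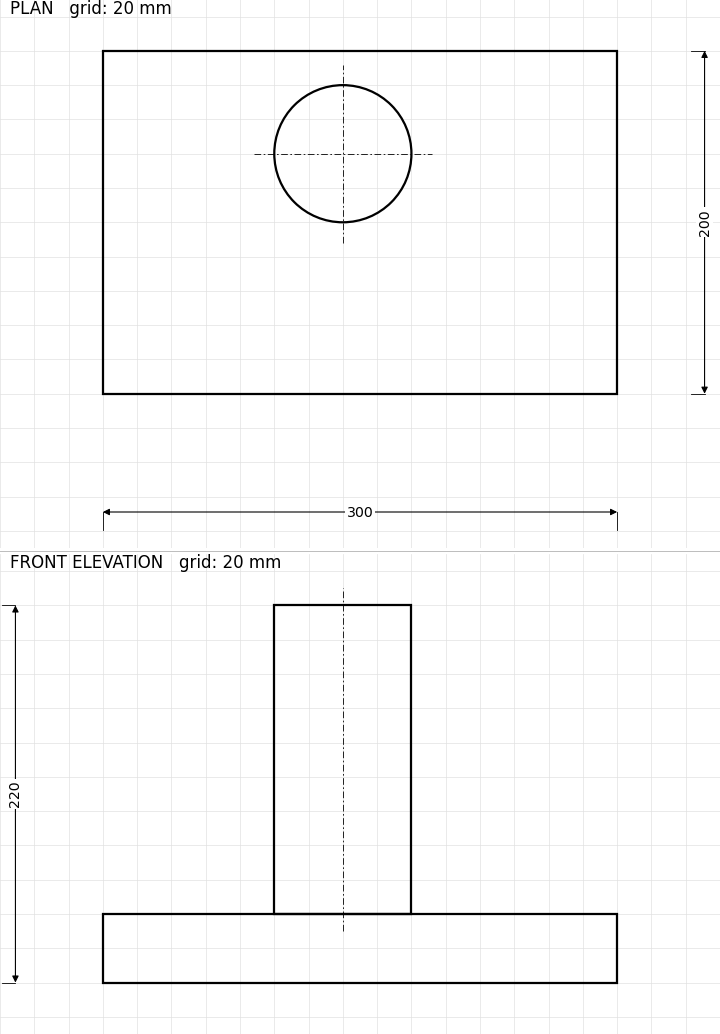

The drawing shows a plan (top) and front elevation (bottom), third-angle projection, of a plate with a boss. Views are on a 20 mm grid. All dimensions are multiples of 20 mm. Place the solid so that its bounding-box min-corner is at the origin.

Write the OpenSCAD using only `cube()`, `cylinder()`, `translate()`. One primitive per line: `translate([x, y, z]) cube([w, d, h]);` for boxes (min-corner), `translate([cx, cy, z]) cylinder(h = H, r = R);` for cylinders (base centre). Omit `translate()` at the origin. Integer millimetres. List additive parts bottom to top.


cube([300, 200, 40]);
translate([140, 140, 40]) cylinder(h = 180, r = 40);


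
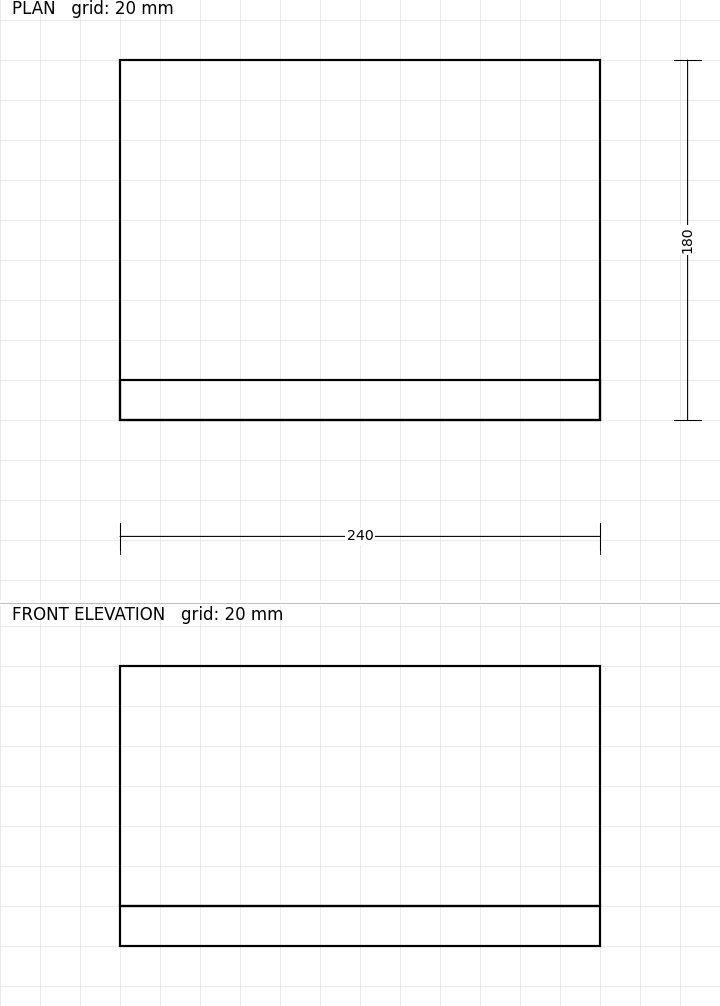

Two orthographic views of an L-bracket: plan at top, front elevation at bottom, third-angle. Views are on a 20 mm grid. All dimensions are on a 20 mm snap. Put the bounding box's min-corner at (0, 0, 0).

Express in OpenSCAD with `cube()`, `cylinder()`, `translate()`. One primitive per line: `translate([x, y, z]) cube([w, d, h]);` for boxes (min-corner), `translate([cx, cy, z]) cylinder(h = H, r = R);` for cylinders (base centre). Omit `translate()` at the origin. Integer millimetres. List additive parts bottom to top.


cube([240, 180, 20]);
translate([0, 0, 20]) cube([240, 20, 120]);


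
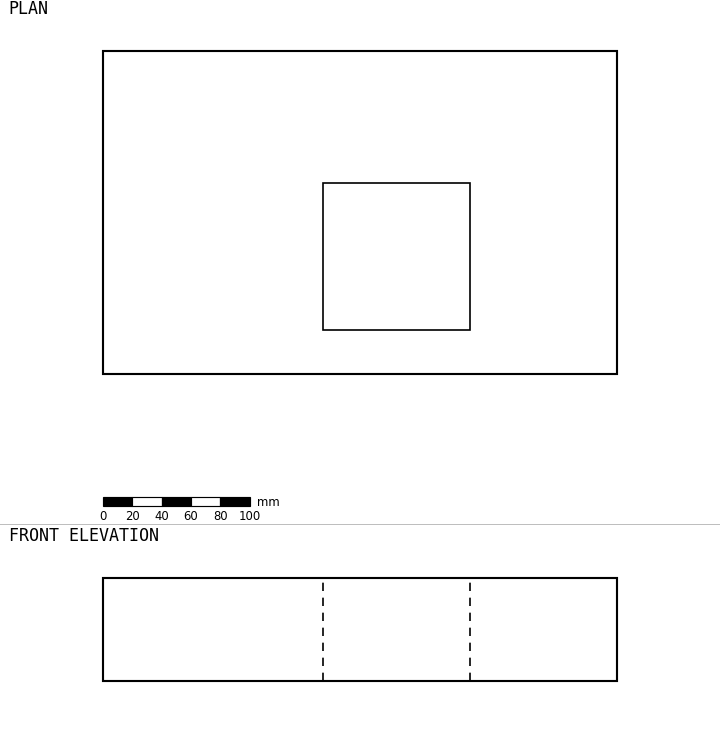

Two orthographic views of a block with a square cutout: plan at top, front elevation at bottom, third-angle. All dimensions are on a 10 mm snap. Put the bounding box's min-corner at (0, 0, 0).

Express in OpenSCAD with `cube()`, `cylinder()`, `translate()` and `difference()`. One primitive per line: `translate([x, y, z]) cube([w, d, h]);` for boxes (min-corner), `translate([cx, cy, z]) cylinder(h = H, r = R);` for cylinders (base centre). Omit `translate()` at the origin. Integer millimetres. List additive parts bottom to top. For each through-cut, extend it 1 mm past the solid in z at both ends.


difference() {
  cube([350, 220, 70]);
  translate([150, 30, -1]) cube([100, 100, 72]);
}


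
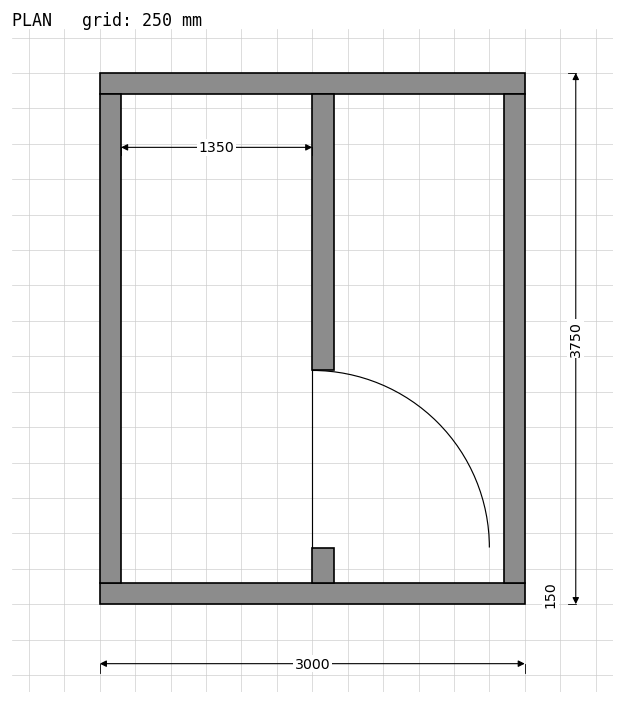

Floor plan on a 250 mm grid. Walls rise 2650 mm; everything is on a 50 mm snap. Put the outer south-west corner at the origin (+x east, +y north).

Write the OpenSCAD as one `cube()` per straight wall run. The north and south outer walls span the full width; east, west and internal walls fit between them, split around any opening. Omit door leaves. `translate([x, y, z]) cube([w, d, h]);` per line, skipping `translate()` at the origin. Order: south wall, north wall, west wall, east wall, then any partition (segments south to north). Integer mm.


cube([3000, 150, 2650]);
translate([0, 3600, 0]) cube([3000, 150, 2650]);
translate([0, 150, 0]) cube([150, 3450, 2650]);
translate([2850, 150, 0]) cube([150, 3450, 2650]);
translate([1500, 150, 0]) cube([150, 250, 2650]);
translate([1500, 1650, 0]) cube([150, 1950, 2650]);
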